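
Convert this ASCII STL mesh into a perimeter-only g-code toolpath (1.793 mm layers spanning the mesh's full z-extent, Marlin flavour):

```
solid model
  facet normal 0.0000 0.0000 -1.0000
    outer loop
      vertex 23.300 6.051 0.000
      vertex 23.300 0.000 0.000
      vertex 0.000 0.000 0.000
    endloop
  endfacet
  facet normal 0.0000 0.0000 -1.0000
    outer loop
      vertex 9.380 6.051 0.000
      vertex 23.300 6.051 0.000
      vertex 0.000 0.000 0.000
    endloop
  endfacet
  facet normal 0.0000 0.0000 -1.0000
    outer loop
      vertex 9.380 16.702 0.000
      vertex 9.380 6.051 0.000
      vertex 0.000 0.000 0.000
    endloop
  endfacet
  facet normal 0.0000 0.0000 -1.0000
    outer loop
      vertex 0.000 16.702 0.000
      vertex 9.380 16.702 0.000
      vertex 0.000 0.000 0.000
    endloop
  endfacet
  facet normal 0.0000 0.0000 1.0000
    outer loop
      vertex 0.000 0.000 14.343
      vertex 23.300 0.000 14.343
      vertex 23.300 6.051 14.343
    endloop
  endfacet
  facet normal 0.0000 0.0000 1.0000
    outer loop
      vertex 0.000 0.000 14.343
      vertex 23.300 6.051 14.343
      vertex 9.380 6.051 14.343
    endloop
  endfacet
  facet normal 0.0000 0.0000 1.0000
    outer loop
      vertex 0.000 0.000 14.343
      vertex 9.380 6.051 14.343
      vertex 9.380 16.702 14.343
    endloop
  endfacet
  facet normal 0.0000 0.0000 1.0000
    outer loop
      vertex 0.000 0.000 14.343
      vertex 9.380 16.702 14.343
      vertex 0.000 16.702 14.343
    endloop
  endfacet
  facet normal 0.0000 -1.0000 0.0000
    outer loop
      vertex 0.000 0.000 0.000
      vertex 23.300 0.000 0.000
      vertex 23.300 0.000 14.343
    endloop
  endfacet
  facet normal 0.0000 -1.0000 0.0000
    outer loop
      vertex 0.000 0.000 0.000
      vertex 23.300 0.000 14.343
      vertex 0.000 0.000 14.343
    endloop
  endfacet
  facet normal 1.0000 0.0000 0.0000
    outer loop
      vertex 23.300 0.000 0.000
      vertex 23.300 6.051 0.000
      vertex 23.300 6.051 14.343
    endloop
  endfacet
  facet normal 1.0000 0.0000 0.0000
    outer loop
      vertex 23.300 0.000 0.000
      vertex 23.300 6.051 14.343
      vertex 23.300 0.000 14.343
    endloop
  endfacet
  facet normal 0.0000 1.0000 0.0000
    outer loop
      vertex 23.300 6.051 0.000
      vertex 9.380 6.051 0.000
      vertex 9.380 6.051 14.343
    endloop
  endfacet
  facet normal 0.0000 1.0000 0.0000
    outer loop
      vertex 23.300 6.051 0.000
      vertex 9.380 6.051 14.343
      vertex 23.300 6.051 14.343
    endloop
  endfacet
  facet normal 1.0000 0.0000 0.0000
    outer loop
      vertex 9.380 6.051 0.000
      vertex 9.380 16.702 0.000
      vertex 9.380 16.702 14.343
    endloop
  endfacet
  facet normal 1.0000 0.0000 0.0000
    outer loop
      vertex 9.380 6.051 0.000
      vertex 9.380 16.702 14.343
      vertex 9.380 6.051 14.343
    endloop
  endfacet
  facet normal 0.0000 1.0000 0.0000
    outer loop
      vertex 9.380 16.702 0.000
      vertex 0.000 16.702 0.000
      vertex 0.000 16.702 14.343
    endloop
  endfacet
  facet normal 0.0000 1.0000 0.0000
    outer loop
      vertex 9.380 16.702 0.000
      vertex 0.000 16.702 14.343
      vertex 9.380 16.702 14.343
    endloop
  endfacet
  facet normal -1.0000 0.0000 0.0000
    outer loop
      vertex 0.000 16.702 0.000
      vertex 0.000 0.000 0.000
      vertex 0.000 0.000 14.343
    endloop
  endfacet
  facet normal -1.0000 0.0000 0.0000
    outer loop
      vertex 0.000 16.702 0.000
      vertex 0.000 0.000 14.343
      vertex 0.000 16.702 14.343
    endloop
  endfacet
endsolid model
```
; perimeter-only toolpath
G21 ; units = mm
G90 ; absolute positioning
G28 ; home
; layer 1
G0 Z1.793
G0 X0.000 Y0.000
G1 X23.300 Y0.000
G1 X23.300 Y6.051
G1 X9.380 Y6.051
G1 X9.380 Y16.702
G1 X0.000 Y16.702
G1 X0.000 Y0.000
; layer 2
G0 Z3.586
G0 X0.000 Y0.000
G1 X23.300 Y0.000
G1 X23.300 Y6.051
G1 X9.380 Y6.051
G1 X9.380 Y16.702
G1 X0.000 Y16.702
G1 X0.000 Y0.000
; layer 3
G0 Z5.379
G0 X0.000 Y0.000
G1 X23.300 Y0.000
G1 X23.300 Y6.051
G1 X9.380 Y6.051
G1 X9.380 Y16.702
G1 X0.000 Y16.702
G1 X0.000 Y0.000
; layer 4
G0 Z7.171
G0 X0.000 Y0.000
G1 X23.300 Y0.000
G1 X23.300 Y6.051
G1 X9.380 Y6.051
G1 X9.380 Y16.702
G1 X0.000 Y16.702
G1 X0.000 Y0.000
; layer 5
G0 Z8.964
G0 X0.000 Y0.000
G1 X23.300 Y0.000
G1 X23.300 Y6.051
G1 X9.380 Y6.051
G1 X9.380 Y16.702
G1 X0.000 Y16.702
G1 X0.000 Y0.000
; layer 6
G0 Z10.757
G0 X0.000 Y0.000
G1 X23.300 Y0.000
G1 X23.300 Y6.051
G1 X9.380 Y6.051
G1 X9.380 Y16.702
G1 X0.000 Y16.702
G1 X0.000 Y0.000
; layer 7
G0 Z12.550
G0 X0.000 Y0.000
G1 X23.300 Y0.000
G1 X23.300 Y6.051
G1 X9.380 Y6.051
G1 X9.380 Y16.702
G1 X0.000 Y16.702
G1 X0.000 Y0.000
; layer 8
G0 Z14.343
G0 X0.000 Y0.000
G1 X23.300 Y0.000
G1 X23.300 Y6.051
G1 X9.380 Y6.051
G1 X9.380 Y16.702
G1 X0.000 Y16.702
G1 X0.000 Y0.000
M2 ; end

The solid is an L-shaped prism: outer 23.3 × 16.7 mm, arm thicknesses ≈ 6.05 mm (horizontal) and 9.38 mm (vertical), extruded 14.3 mm in z. Slicing at Δz = 1.793 mm — 8 equal slices spanning the solid's height, so layer i sits at z = i·h/8 — gives 8 non-empty perimeters. Each is a 6-segment closed polygon; G0 lifts to the layer z and rapids to the start vertex, then G1 traces the edges.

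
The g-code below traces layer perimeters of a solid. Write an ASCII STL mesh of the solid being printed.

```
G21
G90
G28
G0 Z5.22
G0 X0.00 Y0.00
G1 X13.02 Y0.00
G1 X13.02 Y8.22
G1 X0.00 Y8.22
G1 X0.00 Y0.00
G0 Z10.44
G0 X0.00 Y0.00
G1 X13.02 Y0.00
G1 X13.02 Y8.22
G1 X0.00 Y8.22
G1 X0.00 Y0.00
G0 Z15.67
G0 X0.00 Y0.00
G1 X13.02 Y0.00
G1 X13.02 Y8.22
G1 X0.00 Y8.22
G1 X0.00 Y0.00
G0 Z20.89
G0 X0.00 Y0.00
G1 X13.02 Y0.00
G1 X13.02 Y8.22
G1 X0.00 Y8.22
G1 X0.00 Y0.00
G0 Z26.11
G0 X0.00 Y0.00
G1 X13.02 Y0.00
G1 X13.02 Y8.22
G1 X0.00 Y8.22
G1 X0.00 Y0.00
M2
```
solid part
  facet normal 0.0000 0.0000 -1.0000
    outer loop
      vertex 13.02 8.22 0.00
      vertex 13.02 0.00 0.00
      vertex 0.00 0.00 0.00
    endloop
  endfacet
  facet normal 0.0000 0.0000 -1.0000
    outer loop
      vertex 0.00 8.22 0.00
      vertex 13.02 8.22 0.00
      vertex 0.00 0.00 0.00
    endloop
  endfacet
  facet normal 0.0000 0.0000 1.0000
    outer loop
      vertex 0.00 0.00 26.11
      vertex 13.02 0.00 26.11
      vertex 13.02 8.22 26.11
    endloop
  endfacet
  facet normal 0.0000 0.0000 1.0000
    outer loop
      vertex 0.00 0.00 26.11
      vertex 13.02 8.22 26.11
      vertex 0.00 8.22 26.11
    endloop
  endfacet
  facet normal 0.0000 -1.0000 0.0000
    outer loop
      vertex 0.00 0.00 0.00
      vertex 13.02 0.00 0.00
      vertex 13.02 0.00 26.11
    endloop
  endfacet
  facet normal 0.0000 -1.0000 0.0000
    outer loop
      vertex 0.00 0.00 0.00
      vertex 13.02 0.00 26.11
      vertex 0.00 0.00 26.11
    endloop
  endfacet
  facet normal 0.0000 1.0000 0.0000
    outer loop
      vertex 13.02 8.22 26.11
      vertex 13.02 8.22 0.00
      vertex 0.00 8.22 0.00
    endloop
  endfacet
  facet normal 0.0000 1.0000 0.0000
    outer loop
      vertex 0.00 8.22 26.11
      vertex 13.02 8.22 26.11
      vertex 0.00 8.22 0.00
    endloop
  endfacet
  facet normal -1.0000 0.0000 0.0000
    outer loop
      vertex 0.00 8.22 26.11
      vertex 0.00 8.22 0.00
      vertex 0.00 0.00 0.00
    endloop
  endfacet
  facet normal -1.0000 0.0000 0.0000
    outer loop
      vertex 0.00 0.00 26.11
      vertex 0.00 8.22 26.11
      vertex 0.00 0.00 0.00
    endloop
  endfacet
  facet normal 1.0000 0.0000 0.0000
    outer loop
      vertex 13.02 0.00 0.00
      vertex 13.02 8.22 0.00
      vertex 13.02 8.22 26.11
    endloop
  endfacet
  facet normal 1.0000 0.0000 0.0000
    outer loop
      vertex 13.02 0.00 0.00
      vertex 13.02 8.22 26.11
      vertex 13.02 0.00 26.11
    endloop
  endfacet
endsolid part

The G0 Z moves step by Δz≈5.22 mm. Every layer's G1 loop is the same polygon, so the solid is a straight extrusion of it from z=0 to z≈26.1. Closing with flat bottom and top caps and triangulating gives 12 facets — a rectangular box, roughly 13 × 8.22 mm footprint and 26.1 mm tall.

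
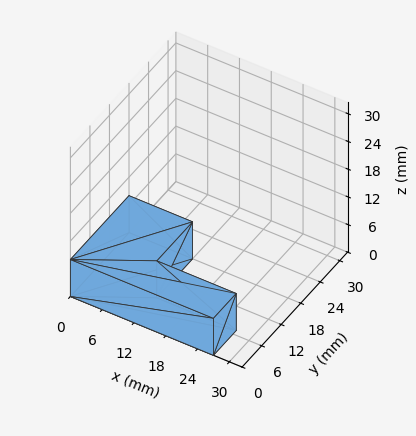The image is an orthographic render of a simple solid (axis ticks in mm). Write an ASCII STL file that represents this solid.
Reading the render: the shape is an L-shaped prism: outer 27 × 18 mm, arm thicknesses ≈ 7 mm (horizontal) and 12 mm (vertical), extruded 8 mm in z (dimensions read to the nearest mm from the axis ticks). For the STL, each face is triangulated and given an outward normal.

solid part
  facet normal 0.0000 0.0000 -1.0000
    outer loop
      vertex 27.000 7.000 0.000
      vertex 27.000 0.000 0.000
      vertex 0.000 0.000 0.000
    endloop
  endfacet
  facet normal 0.0000 0.0000 -1.0000
    outer loop
      vertex 12.000 7.000 0.000
      vertex 27.000 7.000 0.000
      vertex 0.000 0.000 0.000
    endloop
  endfacet
  facet normal 0.0000 0.0000 -1.0000
    outer loop
      vertex 12.000 18.000 0.000
      vertex 12.000 7.000 0.000
      vertex 0.000 0.000 0.000
    endloop
  endfacet
  facet normal 0.0000 0.0000 -1.0000
    outer loop
      vertex 0.000 18.000 0.000
      vertex 12.000 18.000 0.000
      vertex 0.000 0.000 0.000
    endloop
  endfacet
  facet normal 0.0000 0.0000 1.0000
    outer loop
      vertex 0.000 0.000 8.000
      vertex 27.000 0.000 8.000
      vertex 27.000 7.000 8.000
    endloop
  endfacet
  facet normal 0.0000 0.0000 1.0000
    outer loop
      vertex 0.000 0.000 8.000
      vertex 27.000 7.000 8.000
      vertex 12.000 7.000 8.000
    endloop
  endfacet
  facet normal 0.0000 0.0000 1.0000
    outer loop
      vertex 0.000 0.000 8.000
      vertex 12.000 7.000 8.000
      vertex 12.000 18.000 8.000
    endloop
  endfacet
  facet normal 0.0000 0.0000 1.0000
    outer loop
      vertex 0.000 0.000 8.000
      vertex 12.000 18.000 8.000
      vertex 0.000 18.000 8.000
    endloop
  endfacet
  facet normal 0.0000 -1.0000 0.0000
    outer loop
      vertex 0.000 0.000 0.000
      vertex 27.000 0.000 0.000
      vertex 27.000 0.000 8.000
    endloop
  endfacet
  facet normal 0.0000 -1.0000 0.0000
    outer loop
      vertex 0.000 0.000 0.000
      vertex 27.000 0.000 8.000
      vertex 0.000 0.000 8.000
    endloop
  endfacet
  facet normal 1.0000 0.0000 0.0000
    outer loop
      vertex 27.000 0.000 0.000
      vertex 27.000 7.000 0.000
      vertex 27.000 7.000 8.000
    endloop
  endfacet
  facet normal 1.0000 0.0000 0.0000
    outer loop
      vertex 27.000 0.000 0.000
      vertex 27.000 7.000 8.000
      vertex 27.000 0.000 8.000
    endloop
  endfacet
  facet normal 0.0000 1.0000 0.0000
    outer loop
      vertex 27.000 7.000 0.000
      vertex 12.000 7.000 0.000
      vertex 12.000 7.000 8.000
    endloop
  endfacet
  facet normal 0.0000 1.0000 0.0000
    outer loop
      vertex 27.000 7.000 0.000
      vertex 12.000 7.000 8.000
      vertex 27.000 7.000 8.000
    endloop
  endfacet
  facet normal 1.0000 0.0000 0.0000
    outer loop
      vertex 12.000 7.000 0.000
      vertex 12.000 18.000 0.000
      vertex 12.000 18.000 8.000
    endloop
  endfacet
  facet normal 1.0000 0.0000 0.0000
    outer loop
      vertex 12.000 7.000 0.000
      vertex 12.000 18.000 8.000
      vertex 12.000 7.000 8.000
    endloop
  endfacet
  facet normal 0.0000 1.0000 0.0000
    outer loop
      vertex 12.000 18.000 0.000
      vertex 0.000 18.000 0.000
      vertex 0.000 18.000 8.000
    endloop
  endfacet
  facet normal 0.0000 1.0000 0.0000
    outer loop
      vertex 12.000 18.000 0.000
      vertex 0.000 18.000 8.000
      vertex 12.000 18.000 8.000
    endloop
  endfacet
  facet normal -1.0000 0.0000 0.0000
    outer loop
      vertex 0.000 18.000 0.000
      vertex 0.000 0.000 0.000
      vertex 0.000 0.000 8.000
    endloop
  endfacet
  facet normal -1.0000 0.0000 0.0000
    outer loop
      vertex 0.000 18.000 0.000
      vertex 0.000 0.000 8.000
      vertex 0.000 18.000 8.000
    endloop
  endfacet
endsolid part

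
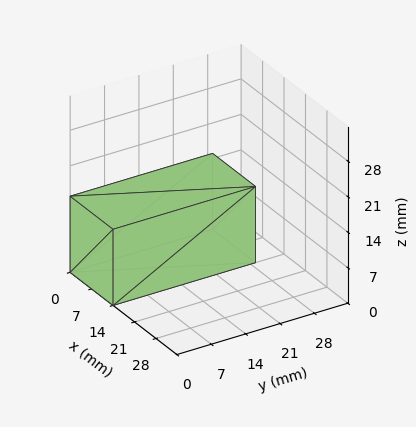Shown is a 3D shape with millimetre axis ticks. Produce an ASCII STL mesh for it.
Reading the render: the shape is a rectangular box, roughly 14 × 29 mm footprint and 15 mm tall (dimensions read to the nearest mm from the axis ticks). For the STL, each face is triangulated and given an outward normal.

solid part
  facet normal 0.0000 0.0000 -1.0000
    outer loop
      vertex 14.0 29.0 0.0
      vertex 14.0 0.0 0.0
      vertex 0.0 0.0 0.0
    endloop
  endfacet
  facet normal 0.0000 0.0000 -1.0000
    outer loop
      vertex 0.0 29.0 0.0
      vertex 14.0 29.0 0.0
      vertex 0.0 0.0 0.0
    endloop
  endfacet
  facet normal 0.0000 0.0000 1.0000
    outer loop
      vertex 0.0 0.0 15.0
      vertex 14.0 0.0 15.0
      vertex 14.0 29.0 15.0
    endloop
  endfacet
  facet normal 0.0000 0.0000 1.0000
    outer loop
      vertex 0.0 0.0 15.0
      vertex 14.0 29.0 15.0
      vertex 0.0 29.0 15.0
    endloop
  endfacet
  facet normal 0.0000 -1.0000 0.0000
    outer loop
      vertex 0.0 0.0 0.0
      vertex 14.0 0.0 0.0
      vertex 14.0 0.0 15.0
    endloop
  endfacet
  facet normal 0.0000 -1.0000 0.0000
    outer loop
      vertex 0.0 0.0 0.0
      vertex 14.0 0.0 15.0
      vertex 0.0 0.0 15.0
    endloop
  endfacet
  facet normal 0.0000 1.0000 0.0000
    outer loop
      vertex 14.0 29.0 15.0
      vertex 14.0 29.0 0.0
      vertex 0.0 29.0 0.0
    endloop
  endfacet
  facet normal 0.0000 1.0000 0.0000
    outer loop
      vertex 0.0 29.0 15.0
      vertex 14.0 29.0 15.0
      vertex 0.0 29.0 0.0
    endloop
  endfacet
  facet normal -1.0000 0.0000 0.0000
    outer loop
      vertex 0.0 29.0 15.0
      vertex 0.0 29.0 0.0
      vertex 0.0 0.0 0.0
    endloop
  endfacet
  facet normal -1.0000 0.0000 0.0000
    outer loop
      vertex 0.0 0.0 15.0
      vertex 0.0 29.0 15.0
      vertex 0.0 0.0 0.0
    endloop
  endfacet
  facet normal 1.0000 0.0000 0.0000
    outer loop
      vertex 14.0 0.0 0.0
      vertex 14.0 29.0 0.0
      vertex 14.0 29.0 15.0
    endloop
  endfacet
  facet normal 1.0000 0.0000 0.0000
    outer loop
      vertex 14.0 0.0 0.0
      vertex 14.0 29.0 15.0
      vertex 14.0 0.0 15.0
    endloop
  endfacet
endsolid part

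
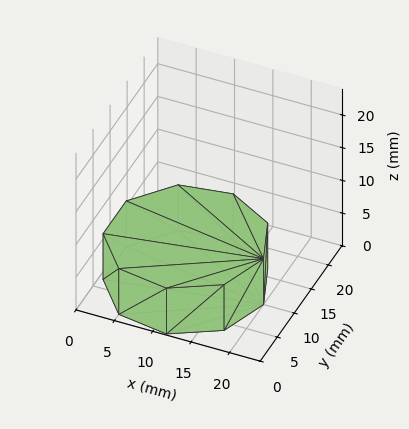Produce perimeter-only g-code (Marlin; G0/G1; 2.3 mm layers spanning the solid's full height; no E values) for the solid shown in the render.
Reading the render: the shape is a regular 9-sided prism (a cylinder approximated with 9 flat sides), circumscribed radius ≈ 10 mm, height ≈ 7 mm (dimensions read to the nearest mm from the axis ticks). For the g-code, the solid's height is divided into equal slices at the stated Δz and each level perimeter traced with G1 moves after a G0 lift.

; perimeter-only toolpath
G21 ; units = mm
G90 ; absolute positioning
G28 ; home
; layer 1
G0 Z2.3
G0 X20.0 Y10.0
G1 X17.7 Y16.4
G1 X11.7 Y19.8
G1 X5.0 Y18.7
G1 X0.6 Y13.4
G1 X0.6 Y6.6
G1 X5.0 Y1.3
G1 X11.7 Y0.2
G1 X17.7 Y3.6
G1 X20.0 Y10.0
; layer 2
G0 Z4.7
G0 X20.0 Y10.0
G1 X17.7 Y16.4
G1 X11.7 Y19.8
G1 X5.0 Y18.7
G1 X0.6 Y13.4
G1 X0.6 Y6.6
G1 X5.0 Y1.3
G1 X11.7 Y0.2
G1 X17.7 Y3.6
G1 X20.0 Y10.0
; layer 3
G0 Z7.0
G0 X20.0 Y10.0
G1 X17.7 Y16.4
G1 X11.7 Y19.8
G1 X5.0 Y18.7
G1 X0.6 Y13.4
G1 X0.6 Y6.6
G1 X5.0 Y1.3
G1 X11.7 Y0.2
G1 X17.7 Y3.6
G1 X20.0 Y10.0
M2 ; end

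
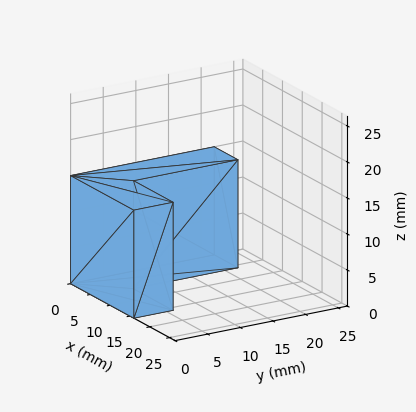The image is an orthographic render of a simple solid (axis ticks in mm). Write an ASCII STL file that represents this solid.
Reading the render: the shape is an L-shaped prism: outer 16 × 22 mm, arm thicknesses ≈ 6 mm (horizontal) and 6 mm (vertical), extruded 15 mm in z (dimensions read to the nearest mm from the axis ticks). For the STL, each face is triangulated and given an outward normal.

solid part
  facet normal 0.0000 0.0000 -1.0000
    outer loop
      vertex 16.00 6.00 0.00
      vertex 16.00 0.00 0.00
      vertex 0.00 0.00 0.00
    endloop
  endfacet
  facet normal 0.0000 0.0000 -1.0000
    outer loop
      vertex 6.00 6.00 0.00
      vertex 16.00 6.00 0.00
      vertex 0.00 0.00 0.00
    endloop
  endfacet
  facet normal 0.0000 0.0000 -1.0000
    outer loop
      vertex 6.00 22.00 0.00
      vertex 6.00 6.00 0.00
      vertex 0.00 0.00 0.00
    endloop
  endfacet
  facet normal 0.0000 0.0000 -1.0000
    outer loop
      vertex 0.00 22.00 0.00
      vertex 6.00 22.00 0.00
      vertex 0.00 0.00 0.00
    endloop
  endfacet
  facet normal 0.0000 0.0000 1.0000
    outer loop
      vertex 0.00 0.00 15.00
      vertex 16.00 0.00 15.00
      vertex 16.00 6.00 15.00
    endloop
  endfacet
  facet normal 0.0000 0.0000 1.0000
    outer loop
      vertex 0.00 0.00 15.00
      vertex 16.00 6.00 15.00
      vertex 6.00 6.00 15.00
    endloop
  endfacet
  facet normal 0.0000 0.0000 1.0000
    outer loop
      vertex 0.00 0.00 15.00
      vertex 6.00 6.00 15.00
      vertex 6.00 22.00 15.00
    endloop
  endfacet
  facet normal 0.0000 0.0000 1.0000
    outer loop
      vertex 0.00 0.00 15.00
      vertex 6.00 22.00 15.00
      vertex 0.00 22.00 15.00
    endloop
  endfacet
  facet normal 0.0000 -1.0000 0.0000
    outer loop
      vertex 0.00 0.00 0.00
      vertex 16.00 0.00 0.00
      vertex 16.00 0.00 15.00
    endloop
  endfacet
  facet normal 0.0000 -1.0000 0.0000
    outer loop
      vertex 0.00 0.00 0.00
      vertex 16.00 0.00 15.00
      vertex 0.00 0.00 15.00
    endloop
  endfacet
  facet normal 1.0000 0.0000 0.0000
    outer loop
      vertex 16.00 0.00 0.00
      vertex 16.00 6.00 0.00
      vertex 16.00 6.00 15.00
    endloop
  endfacet
  facet normal 1.0000 0.0000 0.0000
    outer loop
      vertex 16.00 0.00 0.00
      vertex 16.00 6.00 15.00
      vertex 16.00 0.00 15.00
    endloop
  endfacet
  facet normal 0.0000 1.0000 0.0000
    outer loop
      vertex 16.00 6.00 0.00
      vertex 6.00 6.00 0.00
      vertex 6.00 6.00 15.00
    endloop
  endfacet
  facet normal 0.0000 1.0000 0.0000
    outer loop
      vertex 16.00 6.00 0.00
      vertex 6.00 6.00 15.00
      vertex 16.00 6.00 15.00
    endloop
  endfacet
  facet normal 1.0000 0.0000 0.0000
    outer loop
      vertex 6.00 6.00 0.00
      vertex 6.00 22.00 0.00
      vertex 6.00 22.00 15.00
    endloop
  endfacet
  facet normal 1.0000 0.0000 0.0000
    outer loop
      vertex 6.00 6.00 0.00
      vertex 6.00 22.00 15.00
      vertex 6.00 6.00 15.00
    endloop
  endfacet
  facet normal 0.0000 1.0000 0.0000
    outer loop
      vertex 6.00 22.00 0.00
      vertex 0.00 22.00 0.00
      vertex 0.00 22.00 15.00
    endloop
  endfacet
  facet normal 0.0000 1.0000 0.0000
    outer loop
      vertex 6.00 22.00 0.00
      vertex 0.00 22.00 15.00
      vertex 6.00 22.00 15.00
    endloop
  endfacet
  facet normal -1.0000 0.0000 0.0000
    outer loop
      vertex 0.00 22.00 0.00
      vertex 0.00 0.00 0.00
      vertex 0.00 0.00 15.00
    endloop
  endfacet
  facet normal -1.0000 0.0000 0.0000
    outer loop
      vertex 0.00 22.00 0.00
      vertex 0.00 0.00 15.00
      vertex 0.00 22.00 15.00
    endloop
  endfacet
endsolid part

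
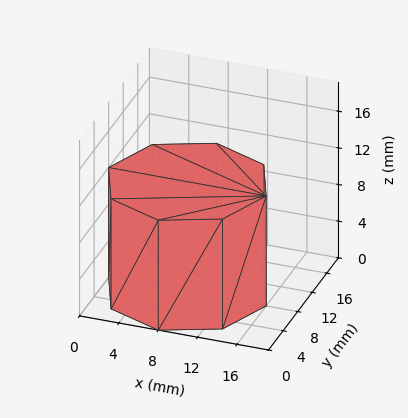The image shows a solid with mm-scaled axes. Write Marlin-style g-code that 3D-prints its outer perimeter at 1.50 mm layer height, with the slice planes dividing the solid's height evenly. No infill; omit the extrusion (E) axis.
Reading the render: the shape is a regular 8-sided prism (a cylinder approximated with 8 flat sides), circumscribed radius ≈ 8 mm, height ≈ 12 mm (dimensions read to the nearest mm from the axis ticks). For the g-code, the solid's height is divided into equal slices at the stated Δz and each level perimeter traced with G1 moves after a G0 lift.

; perimeter-only toolpath
G21 ; units = mm
G90 ; absolute positioning
G28 ; home
; layer 1
G0 Z1.50
G0 X16.00 Y8.00
G1 X13.66 Y13.66
G1 X8.00 Y16.00
G1 X2.34 Y13.66
G1 X0.00 Y8.00
G1 X2.34 Y2.34
G1 X8.00 Y0.00
G1 X13.66 Y2.34
G1 X16.00 Y8.00
; layer 2
G0 Z3.00
G0 X16.00 Y8.00
G1 X13.66 Y13.66
G1 X8.00 Y16.00
G1 X2.34 Y13.66
G1 X0.00 Y8.00
G1 X2.34 Y2.34
G1 X8.00 Y0.00
G1 X13.66 Y2.34
G1 X16.00 Y8.00
; layer 3
G0 Z4.50
G0 X16.00 Y8.00
G1 X13.66 Y13.66
G1 X8.00 Y16.00
G1 X2.34 Y13.66
G1 X0.00 Y8.00
G1 X2.34 Y2.34
G1 X8.00 Y0.00
G1 X13.66 Y2.34
G1 X16.00 Y8.00
; layer 4
G0 Z6.00
G0 X16.00 Y8.00
G1 X13.66 Y13.66
G1 X8.00 Y16.00
G1 X2.34 Y13.66
G1 X0.00 Y8.00
G1 X2.34 Y2.34
G1 X8.00 Y0.00
G1 X13.66 Y2.34
G1 X16.00 Y8.00
; layer 5
G0 Z7.50
G0 X16.00 Y8.00
G1 X13.66 Y13.66
G1 X8.00 Y16.00
G1 X2.34 Y13.66
G1 X0.00 Y8.00
G1 X2.34 Y2.34
G1 X8.00 Y0.00
G1 X13.66 Y2.34
G1 X16.00 Y8.00
; layer 6
G0 Z9.00
G0 X16.00 Y8.00
G1 X13.66 Y13.66
G1 X8.00 Y16.00
G1 X2.34 Y13.66
G1 X0.00 Y8.00
G1 X2.34 Y2.34
G1 X8.00 Y0.00
G1 X13.66 Y2.34
G1 X16.00 Y8.00
; layer 7
G0 Z10.50
G0 X16.00 Y8.00
G1 X13.66 Y13.66
G1 X8.00 Y16.00
G1 X2.34 Y13.66
G1 X0.00 Y8.00
G1 X2.34 Y2.34
G1 X8.00 Y0.00
G1 X13.66 Y2.34
G1 X16.00 Y8.00
; layer 8
G0 Z12.00
G0 X16.00 Y8.00
G1 X13.66 Y13.66
G1 X8.00 Y16.00
G1 X2.34 Y13.66
G1 X0.00 Y8.00
G1 X2.34 Y2.34
G1 X8.00 Y0.00
G1 X13.66 Y2.34
G1 X16.00 Y8.00
M2 ; end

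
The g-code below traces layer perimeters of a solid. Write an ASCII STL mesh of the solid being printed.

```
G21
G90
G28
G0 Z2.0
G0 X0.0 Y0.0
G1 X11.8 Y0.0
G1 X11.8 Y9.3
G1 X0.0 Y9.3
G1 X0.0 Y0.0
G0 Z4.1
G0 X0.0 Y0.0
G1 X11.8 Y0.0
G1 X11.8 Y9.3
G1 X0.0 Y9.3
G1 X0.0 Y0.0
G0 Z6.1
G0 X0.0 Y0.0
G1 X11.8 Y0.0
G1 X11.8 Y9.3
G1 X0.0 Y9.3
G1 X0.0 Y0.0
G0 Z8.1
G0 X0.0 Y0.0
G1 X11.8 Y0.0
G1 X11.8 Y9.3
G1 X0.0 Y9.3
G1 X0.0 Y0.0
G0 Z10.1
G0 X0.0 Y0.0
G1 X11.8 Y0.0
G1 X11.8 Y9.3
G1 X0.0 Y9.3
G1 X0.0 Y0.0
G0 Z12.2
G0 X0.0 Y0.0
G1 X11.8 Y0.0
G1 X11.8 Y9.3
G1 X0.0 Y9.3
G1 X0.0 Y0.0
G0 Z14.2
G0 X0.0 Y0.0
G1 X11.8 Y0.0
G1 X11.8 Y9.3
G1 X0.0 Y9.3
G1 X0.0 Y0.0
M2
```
solid part
  facet normal 0.0000 0.0000 -1.0000
    outer loop
      vertex 11.8 9.3 0.0
      vertex 11.8 0.0 0.0
      vertex 0.0 0.0 0.0
    endloop
  endfacet
  facet normal 0.0000 0.0000 -1.0000
    outer loop
      vertex 0.0 9.3 0.0
      vertex 11.8 9.3 0.0
      vertex 0.0 0.0 0.0
    endloop
  endfacet
  facet normal 0.0000 0.0000 1.0000
    outer loop
      vertex 0.0 0.0 14.2
      vertex 11.8 0.0 14.2
      vertex 11.8 9.3 14.2
    endloop
  endfacet
  facet normal 0.0000 0.0000 1.0000
    outer loop
      vertex 0.0 0.0 14.2
      vertex 11.8 9.3 14.2
      vertex 0.0 9.3 14.2
    endloop
  endfacet
  facet normal 0.0000 -1.0000 0.0000
    outer loop
      vertex 0.0 0.0 0.0
      vertex 11.8 0.0 0.0
      vertex 11.8 0.0 14.2
    endloop
  endfacet
  facet normal 0.0000 -1.0000 0.0000
    outer loop
      vertex 0.0 0.0 0.0
      vertex 11.8 0.0 14.2
      vertex 0.0 0.0 14.2
    endloop
  endfacet
  facet normal 0.0000 1.0000 0.0000
    outer loop
      vertex 11.8 9.3 14.2
      vertex 11.8 9.3 0.0
      vertex 0.0 9.3 0.0
    endloop
  endfacet
  facet normal 0.0000 1.0000 0.0000
    outer loop
      vertex 0.0 9.3 14.2
      vertex 11.8 9.3 14.2
      vertex 0.0 9.3 0.0
    endloop
  endfacet
  facet normal -1.0000 0.0000 0.0000
    outer loop
      vertex 0.0 9.3 14.2
      vertex 0.0 9.3 0.0
      vertex 0.0 0.0 0.0
    endloop
  endfacet
  facet normal -1.0000 0.0000 0.0000
    outer loop
      vertex 0.0 0.0 14.2
      vertex 0.0 9.3 14.2
      vertex 0.0 0.0 0.0
    endloop
  endfacet
  facet normal 1.0000 0.0000 0.0000
    outer loop
      vertex 11.8 0.0 0.0
      vertex 11.8 9.3 0.0
      vertex 11.8 9.3 14.2
    endloop
  endfacet
  facet normal 1.0000 0.0000 0.0000
    outer loop
      vertex 11.8 0.0 0.0
      vertex 11.8 9.3 14.2
      vertex 11.8 0.0 14.2
    endloop
  endfacet
endsolid part

The G0 Z moves step by Δz≈2.0 mm. Every layer's G1 loop is the same polygon, so the solid is a straight extrusion of it from z=0 to z≈14.2. Closing with flat bottom and top caps and triangulating gives 12 facets — a rectangular box, roughly 11.8 × 9.3 mm footprint and 14.2 mm tall.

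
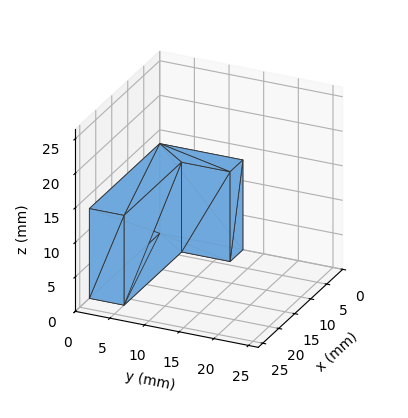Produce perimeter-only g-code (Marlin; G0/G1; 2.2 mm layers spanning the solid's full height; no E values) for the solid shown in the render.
Reading the render: the shape is an L-shaped prism: outer 22 × 12 mm, arm thicknesses ≈ 5 mm (horizontal) and 4 mm (vertical), extruded 13 mm in z (dimensions read to the nearest mm from the axis ticks). For the g-code, the solid's height is divided into equal slices at the stated Δz and each level perimeter traced with G1 moves after a G0 lift.

; perimeter-only toolpath
G21 ; units = mm
G90 ; absolute positioning
G28 ; home
; layer 1
G0 Z2.2
G0 X0.0 Y0.0
G1 X22.0 Y0.0
G1 X22.0 Y5.0
G1 X4.0 Y5.0
G1 X4.0 Y12.0
G1 X0.0 Y12.0
G1 X0.0 Y0.0
; layer 2
G0 Z4.3
G0 X0.0 Y0.0
G1 X22.0 Y0.0
G1 X22.0 Y5.0
G1 X4.0 Y5.0
G1 X4.0 Y12.0
G1 X0.0 Y12.0
G1 X0.0 Y0.0
; layer 3
G0 Z6.5
G0 X0.0 Y0.0
G1 X22.0 Y0.0
G1 X22.0 Y5.0
G1 X4.0 Y5.0
G1 X4.0 Y12.0
G1 X0.0 Y12.0
G1 X0.0 Y0.0
; layer 4
G0 Z8.7
G0 X0.0 Y0.0
G1 X22.0 Y0.0
G1 X22.0 Y5.0
G1 X4.0 Y5.0
G1 X4.0 Y12.0
G1 X0.0 Y12.0
G1 X0.0 Y0.0
; layer 5
G0 Z10.8
G0 X0.0 Y0.0
G1 X22.0 Y0.0
G1 X22.0 Y5.0
G1 X4.0 Y5.0
G1 X4.0 Y12.0
G1 X0.0 Y12.0
G1 X0.0 Y0.0
; layer 6
G0 Z13.0
G0 X0.0 Y0.0
G1 X22.0 Y0.0
G1 X22.0 Y5.0
G1 X4.0 Y5.0
G1 X4.0 Y12.0
G1 X0.0 Y12.0
G1 X0.0 Y0.0
M2 ; end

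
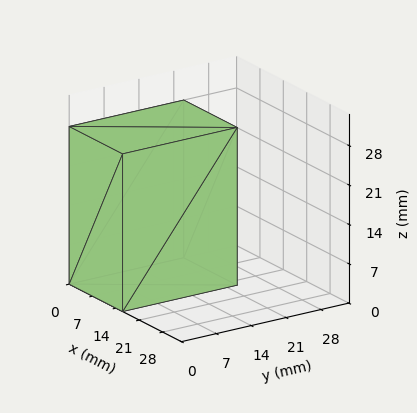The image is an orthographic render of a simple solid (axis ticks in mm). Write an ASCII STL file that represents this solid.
Reading the render: the shape is a rectangular box, roughly 16 × 23 mm footprint and 28 mm tall (dimensions read to the nearest mm from the axis ticks). For the STL, each face is triangulated and given an outward normal.

solid part
  facet normal 0.0000 0.0000 -1.0000
    outer loop
      vertex 16.0 23.0 0.0
      vertex 16.0 0.0 0.0
      vertex 0.0 0.0 0.0
    endloop
  endfacet
  facet normal 0.0000 0.0000 -1.0000
    outer loop
      vertex 0.0 23.0 0.0
      vertex 16.0 23.0 0.0
      vertex 0.0 0.0 0.0
    endloop
  endfacet
  facet normal 0.0000 0.0000 1.0000
    outer loop
      vertex 0.0 0.0 28.0
      vertex 16.0 0.0 28.0
      vertex 16.0 23.0 28.0
    endloop
  endfacet
  facet normal 0.0000 0.0000 1.0000
    outer loop
      vertex 0.0 0.0 28.0
      vertex 16.0 23.0 28.0
      vertex 0.0 23.0 28.0
    endloop
  endfacet
  facet normal 0.0000 -1.0000 0.0000
    outer loop
      vertex 0.0 0.0 0.0
      vertex 16.0 0.0 0.0
      vertex 16.0 0.0 28.0
    endloop
  endfacet
  facet normal 0.0000 -1.0000 0.0000
    outer loop
      vertex 0.0 0.0 0.0
      vertex 16.0 0.0 28.0
      vertex 0.0 0.0 28.0
    endloop
  endfacet
  facet normal 0.0000 1.0000 0.0000
    outer loop
      vertex 16.0 23.0 28.0
      vertex 16.0 23.0 0.0
      vertex 0.0 23.0 0.0
    endloop
  endfacet
  facet normal 0.0000 1.0000 0.0000
    outer loop
      vertex 0.0 23.0 28.0
      vertex 16.0 23.0 28.0
      vertex 0.0 23.0 0.0
    endloop
  endfacet
  facet normal -1.0000 0.0000 0.0000
    outer loop
      vertex 0.0 23.0 28.0
      vertex 0.0 23.0 0.0
      vertex 0.0 0.0 0.0
    endloop
  endfacet
  facet normal -1.0000 0.0000 0.0000
    outer loop
      vertex 0.0 0.0 28.0
      vertex 0.0 23.0 28.0
      vertex 0.0 0.0 0.0
    endloop
  endfacet
  facet normal 1.0000 0.0000 0.0000
    outer loop
      vertex 16.0 0.0 0.0
      vertex 16.0 23.0 0.0
      vertex 16.0 23.0 28.0
    endloop
  endfacet
  facet normal 1.0000 0.0000 0.0000
    outer loop
      vertex 16.0 0.0 0.0
      vertex 16.0 23.0 28.0
      vertex 16.0 0.0 28.0
    endloop
  endfacet
endsolid part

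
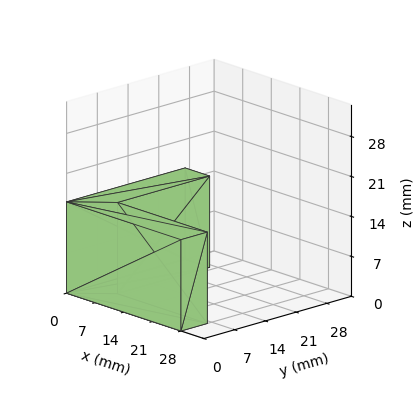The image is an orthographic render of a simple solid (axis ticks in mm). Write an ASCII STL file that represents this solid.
Reading the render: the shape is an L-shaped prism: outer 28 × 27 mm, arm thicknesses ≈ 6 mm (horizontal) and 6 mm (vertical), extruded 16 mm in z (dimensions read to the nearest mm from the axis ticks). For the STL, each face is triangulated and given an outward normal.

solid part
  facet normal 0.0000 0.0000 -1.0000
    outer loop
      vertex 28.0 6.0 0.0
      vertex 28.0 0.0 0.0
      vertex 0.0 0.0 0.0
    endloop
  endfacet
  facet normal 0.0000 0.0000 -1.0000
    outer loop
      vertex 6.0 6.0 0.0
      vertex 28.0 6.0 0.0
      vertex 0.0 0.0 0.0
    endloop
  endfacet
  facet normal 0.0000 0.0000 -1.0000
    outer loop
      vertex 6.0 27.0 0.0
      vertex 6.0 6.0 0.0
      vertex 0.0 0.0 0.0
    endloop
  endfacet
  facet normal 0.0000 0.0000 -1.0000
    outer loop
      vertex 0.0 27.0 0.0
      vertex 6.0 27.0 0.0
      vertex 0.0 0.0 0.0
    endloop
  endfacet
  facet normal 0.0000 0.0000 1.0000
    outer loop
      vertex 0.0 0.0 16.0
      vertex 28.0 0.0 16.0
      vertex 28.0 6.0 16.0
    endloop
  endfacet
  facet normal 0.0000 0.0000 1.0000
    outer loop
      vertex 0.0 0.0 16.0
      vertex 28.0 6.0 16.0
      vertex 6.0 6.0 16.0
    endloop
  endfacet
  facet normal 0.0000 0.0000 1.0000
    outer loop
      vertex 0.0 0.0 16.0
      vertex 6.0 6.0 16.0
      vertex 6.0 27.0 16.0
    endloop
  endfacet
  facet normal 0.0000 0.0000 1.0000
    outer loop
      vertex 0.0 0.0 16.0
      vertex 6.0 27.0 16.0
      vertex 0.0 27.0 16.0
    endloop
  endfacet
  facet normal 0.0000 -1.0000 0.0000
    outer loop
      vertex 0.0 0.0 0.0
      vertex 28.0 0.0 0.0
      vertex 28.0 0.0 16.0
    endloop
  endfacet
  facet normal 0.0000 -1.0000 0.0000
    outer loop
      vertex 0.0 0.0 0.0
      vertex 28.0 0.0 16.0
      vertex 0.0 0.0 16.0
    endloop
  endfacet
  facet normal 1.0000 0.0000 0.0000
    outer loop
      vertex 28.0 0.0 0.0
      vertex 28.0 6.0 0.0
      vertex 28.0 6.0 16.0
    endloop
  endfacet
  facet normal 1.0000 0.0000 0.0000
    outer loop
      vertex 28.0 0.0 0.0
      vertex 28.0 6.0 16.0
      vertex 28.0 0.0 16.0
    endloop
  endfacet
  facet normal 0.0000 1.0000 0.0000
    outer loop
      vertex 28.0 6.0 0.0
      vertex 6.0 6.0 0.0
      vertex 6.0 6.0 16.0
    endloop
  endfacet
  facet normal 0.0000 1.0000 0.0000
    outer loop
      vertex 28.0 6.0 0.0
      vertex 6.0 6.0 16.0
      vertex 28.0 6.0 16.0
    endloop
  endfacet
  facet normal 1.0000 0.0000 0.0000
    outer loop
      vertex 6.0 6.0 0.0
      vertex 6.0 27.0 0.0
      vertex 6.0 27.0 16.0
    endloop
  endfacet
  facet normal 1.0000 0.0000 0.0000
    outer loop
      vertex 6.0 6.0 0.0
      vertex 6.0 27.0 16.0
      vertex 6.0 6.0 16.0
    endloop
  endfacet
  facet normal 0.0000 1.0000 0.0000
    outer loop
      vertex 6.0 27.0 0.0
      vertex 0.0 27.0 0.0
      vertex 0.0 27.0 16.0
    endloop
  endfacet
  facet normal 0.0000 1.0000 0.0000
    outer loop
      vertex 6.0 27.0 0.0
      vertex 0.0 27.0 16.0
      vertex 6.0 27.0 16.0
    endloop
  endfacet
  facet normal -1.0000 0.0000 0.0000
    outer loop
      vertex 0.0 27.0 0.0
      vertex 0.0 0.0 0.0
      vertex 0.0 0.0 16.0
    endloop
  endfacet
  facet normal -1.0000 0.0000 0.0000
    outer loop
      vertex 0.0 27.0 0.0
      vertex 0.0 0.0 16.0
      vertex 0.0 27.0 16.0
    endloop
  endfacet
endsolid part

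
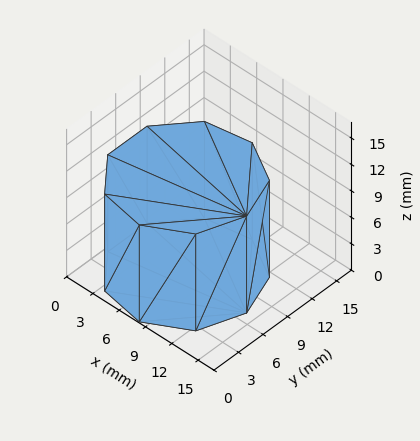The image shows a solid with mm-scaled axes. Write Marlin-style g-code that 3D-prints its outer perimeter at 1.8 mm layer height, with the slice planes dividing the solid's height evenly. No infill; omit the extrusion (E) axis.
Reading the render: the shape is a regular 9-sided prism (a cylinder approximated with 9 flat sides), circumscribed radius ≈ 7 mm, height ≈ 11 mm (dimensions read to the nearest mm from the axis ticks). For the g-code, the solid's height is divided into equal slices at the stated Δz and each level perimeter traced with G1 moves after a G0 lift.

; perimeter-only toolpath
G21 ; units = mm
G90 ; absolute positioning
G28 ; home
; layer 1
G0 Z1.8
G0 X14.0 Y7.0
G1 X12.4 Y11.5
G1 X8.2 Y13.9
G1 X3.5 Y13.1
G1 X0.4 Y9.4
G1 X0.4 Y4.6
G1 X3.5 Y0.9
G1 X8.2 Y0.1
G1 X12.4 Y2.5
G1 X14.0 Y7.0
; layer 2
G0 Z3.7
G0 X14.0 Y7.0
G1 X12.4 Y11.5
G1 X8.2 Y13.9
G1 X3.5 Y13.1
G1 X0.4 Y9.4
G1 X0.4 Y4.6
G1 X3.5 Y0.9
G1 X8.2 Y0.1
G1 X12.4 Y2.5
G1 X14.0 Y7.0
; layer 3
G0 Z5.5
G0 X14.0 Y7.0
G1 X12.4 Y11.5
G1 X8.2 Y13.9
G1 X3.5 Y13.1
G1 X0.4 Y9.4
G1 X0.4 Y4.6
G1 X3.5 Y0.9
G1 X8.2 Y0.1
G1 X12.4 Y2.5
G1 X14.0 Y7.0
; layer 4
G0 Z7.3
G0 X14.0 Y7.0
G1 X12.4 Y11.5
G1 X8.2 Y13.9
G1 X3.5 Y13.1
G1 X0.4 Y9.4
G1 X0.4 Y4.6
G1 X3.5 Y0.9
G1 X8.2 Y0.1
G1 X12.4 Y2.5
G1 X14.0 Y7.0
; layer 5
G0 Z9.2
G0 X14.0 Y7.0
G1 X12.4 Y11.5
G1 X8.2 Y13.9
G1 X3.5 Y13.1
G1 X0.4 Y9.4
G1 X0.4 Y4.6
G1 X3.5 Y0.9
G1 X8.2 Y0.1
G1 X12.4 Y2.5
G1 X14.0 Y7.0
; layer 6
G0 Z11.0
G0 X14.0 Y7.0
G1 X12.4 Y11.5
G1 X8.2 Y13.9
G1 X3.5 Y13.1
G1 X0.4 Y9.4
G1 X0.4 Y4.6
G1 X3.5 Y0.9
G1 X8.2 Y0.1
G1 X12.4 Y2.5
G1 X14.0 Y7.0
M2 ; end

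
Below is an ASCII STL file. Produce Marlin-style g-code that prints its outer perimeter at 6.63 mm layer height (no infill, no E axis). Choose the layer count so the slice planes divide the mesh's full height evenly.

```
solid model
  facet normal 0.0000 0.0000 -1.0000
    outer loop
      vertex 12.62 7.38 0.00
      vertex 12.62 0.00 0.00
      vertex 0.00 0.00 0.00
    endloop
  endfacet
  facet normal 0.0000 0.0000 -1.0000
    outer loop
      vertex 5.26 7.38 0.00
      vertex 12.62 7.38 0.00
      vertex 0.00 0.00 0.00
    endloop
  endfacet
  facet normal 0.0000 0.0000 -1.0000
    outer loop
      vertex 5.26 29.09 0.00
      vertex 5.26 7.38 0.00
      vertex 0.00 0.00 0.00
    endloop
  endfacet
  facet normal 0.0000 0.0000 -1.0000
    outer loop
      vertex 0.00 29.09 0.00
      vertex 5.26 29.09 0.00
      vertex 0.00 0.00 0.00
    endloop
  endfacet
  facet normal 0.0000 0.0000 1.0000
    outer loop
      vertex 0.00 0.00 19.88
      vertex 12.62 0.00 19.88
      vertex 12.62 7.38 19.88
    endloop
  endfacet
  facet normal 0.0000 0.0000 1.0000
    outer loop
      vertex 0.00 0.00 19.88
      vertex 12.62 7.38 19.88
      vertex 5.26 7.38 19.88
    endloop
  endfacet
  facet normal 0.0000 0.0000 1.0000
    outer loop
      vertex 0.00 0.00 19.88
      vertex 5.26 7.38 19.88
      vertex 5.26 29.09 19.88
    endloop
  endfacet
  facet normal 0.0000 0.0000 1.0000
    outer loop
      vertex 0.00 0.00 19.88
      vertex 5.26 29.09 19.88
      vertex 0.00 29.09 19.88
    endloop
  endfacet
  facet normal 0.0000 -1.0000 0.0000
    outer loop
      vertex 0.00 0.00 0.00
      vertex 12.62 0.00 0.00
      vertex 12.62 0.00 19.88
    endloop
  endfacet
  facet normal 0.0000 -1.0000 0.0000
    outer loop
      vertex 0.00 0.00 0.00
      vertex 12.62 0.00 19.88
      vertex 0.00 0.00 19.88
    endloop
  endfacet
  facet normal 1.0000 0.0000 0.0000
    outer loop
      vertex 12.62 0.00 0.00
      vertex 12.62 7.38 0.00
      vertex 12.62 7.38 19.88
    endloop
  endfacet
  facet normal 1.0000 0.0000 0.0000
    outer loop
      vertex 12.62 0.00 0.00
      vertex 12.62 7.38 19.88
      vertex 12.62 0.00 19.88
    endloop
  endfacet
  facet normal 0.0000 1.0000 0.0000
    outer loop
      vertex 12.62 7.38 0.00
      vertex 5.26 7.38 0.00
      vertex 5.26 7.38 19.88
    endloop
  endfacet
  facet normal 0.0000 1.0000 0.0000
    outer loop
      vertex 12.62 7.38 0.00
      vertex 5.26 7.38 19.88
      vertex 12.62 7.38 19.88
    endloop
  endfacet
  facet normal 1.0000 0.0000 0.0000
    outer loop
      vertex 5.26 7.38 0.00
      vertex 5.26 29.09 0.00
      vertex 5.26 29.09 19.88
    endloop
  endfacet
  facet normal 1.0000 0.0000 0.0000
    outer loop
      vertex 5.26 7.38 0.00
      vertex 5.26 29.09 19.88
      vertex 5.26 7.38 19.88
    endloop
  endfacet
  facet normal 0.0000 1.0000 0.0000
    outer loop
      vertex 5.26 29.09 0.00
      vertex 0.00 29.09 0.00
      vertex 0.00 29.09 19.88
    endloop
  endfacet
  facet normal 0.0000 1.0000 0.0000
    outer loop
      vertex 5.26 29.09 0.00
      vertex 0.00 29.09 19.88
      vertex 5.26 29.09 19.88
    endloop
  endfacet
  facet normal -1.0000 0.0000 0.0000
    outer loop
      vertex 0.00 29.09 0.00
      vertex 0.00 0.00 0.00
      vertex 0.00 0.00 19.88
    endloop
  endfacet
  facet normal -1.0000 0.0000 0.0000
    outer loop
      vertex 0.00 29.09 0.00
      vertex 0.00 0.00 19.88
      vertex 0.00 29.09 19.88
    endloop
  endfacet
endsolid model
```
; perimeter-only toolpath
G21 ; units = mm
G90 ; absolute positioning
G28 ; home
; layer 1
G0 Z6.63
G0 X0.00 Y0.00
G1 X12.62 Y0.00
G1 X12.62 Y7.38
G1 X5.26 Y7.38
G1 X5.26 Y29.09
G1 X0.00 Y29.09
G1 X0.00 Y0.00
; layer 2
G0 Z13.25
G0 X0.00 Y0.00
G1 X12.62 Y0.00
G1 X12.62 Y7.38
G1 X5.26 Y7.38
G1 X5.26 Y29.09
G1 X0.00 Y29.09
G1 X0.00 Y0.00
; layer 3
G0 Z19.88
G0 X0.00 Y0.00
G1 X12.62 Y0.00
G1 X12.62 Y7.38
G1 X5.26 Y7.38
G1 X5.26 Y29.09
G1 X0.00 Y29.09
G1 X0.00 Y0.00
M2 ; end

The solid is an L-shaped prism: outer 12.6 × 29.1 mm, arm thicknesses ≈ 7.38 mm (horizontal) and 5.26 mm (vertical), extruded 19.9 mm in z. Slicing at Δz = 6.63 mm — 3 equal slices spanning the solid's height, so layer i sits at z = i·h/3 — gives 3 non-empty perimeters. Each is a 6-segment closed polygon; G0 lifts to the layer z and rapids to the start vertex, then G1 traces the edges.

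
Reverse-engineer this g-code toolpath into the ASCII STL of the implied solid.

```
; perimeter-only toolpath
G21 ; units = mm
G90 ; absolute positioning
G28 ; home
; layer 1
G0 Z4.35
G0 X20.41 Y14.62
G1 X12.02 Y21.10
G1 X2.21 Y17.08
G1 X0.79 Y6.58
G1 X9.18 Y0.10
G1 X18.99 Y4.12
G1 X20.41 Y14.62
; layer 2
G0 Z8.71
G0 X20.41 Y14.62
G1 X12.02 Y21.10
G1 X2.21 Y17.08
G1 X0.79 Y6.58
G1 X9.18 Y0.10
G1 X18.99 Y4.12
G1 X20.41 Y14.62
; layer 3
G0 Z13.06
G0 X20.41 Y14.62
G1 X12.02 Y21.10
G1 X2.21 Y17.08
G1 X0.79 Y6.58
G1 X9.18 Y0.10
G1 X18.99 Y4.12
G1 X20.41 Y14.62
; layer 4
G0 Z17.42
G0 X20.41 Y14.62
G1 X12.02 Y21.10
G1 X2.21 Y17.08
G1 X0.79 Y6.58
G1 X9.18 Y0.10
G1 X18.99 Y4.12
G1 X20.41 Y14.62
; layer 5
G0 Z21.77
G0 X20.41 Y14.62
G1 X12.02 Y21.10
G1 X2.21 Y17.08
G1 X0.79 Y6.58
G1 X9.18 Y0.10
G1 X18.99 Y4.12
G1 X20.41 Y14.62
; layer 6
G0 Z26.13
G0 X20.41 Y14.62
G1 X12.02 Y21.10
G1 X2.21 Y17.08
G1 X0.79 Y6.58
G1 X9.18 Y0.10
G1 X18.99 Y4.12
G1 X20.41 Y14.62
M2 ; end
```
solid part
  facet normal 0.0000 0.0000 -1.0000
    outer loop
      vertex 2.21 17.08 0.00
      vertex 12.02 21.10 0.00
      vertex 20.41 14.62 0.00
    endloop
  endfacet
  facet normal 0.0000 0.0000 -1.0000
    outer loop
      vertex 0.79 6.58 0.00
      vertex 2.21 17.08 0.00
      vertex 20.41 14.62 0.00
    endloop
  endfacet
  facet normal 0.0000 0.0000 -1.0000
    outer loop
      vertex 9.18 0.10 0.00
      vertex 0.79 6.58 0.00
      vertex 20.41 14.62 0.00
    endloop
  endfacet
  facet normal 0.0000 0.0000 -1.0000
    outer loop
      vertex 18.99 4.12 0.00
      vertex 9.18 0.10 0.00
      vertex 20.41 14.62 0.00
    endloop
  endfacet
  facet normal 0.0000 0.0000 1.0000
    outer loop
      vertex 20.41 14.62 26.13
      vertex 12.02 21.10 26.13
      vertex 2.21 17.08 26.13
    endloop
  endfacet
  facet normal 0.0000 0.0000 1.0000
    outer loop
      vertex 20.41 14.62 26.13
      vertex 2.21 17.08 26.13
      vertex 0.79 6.58 26.13
    endloop
  endfacet
  facet normal 0.0000 0.0000 1.0000
    outer loop
      vertex 20.41 14.62 26.13
      vertex 0.79 6.58 26.13
      vertex 9.18 0.10 26.13
    endloop
  endfacet
  facet normal 0.0000 0.0000 1.0000
    outer loop
      vertex 20.41 14.62 26.13
      vertex 9.18 0.10 26.13
      vertex 18.99 4.12 26.13
    endloop
  endfacet
  facet normal 0.6113 0.7914 0.0000
    outer loop
      vertex 20.41 14.62 0.00
      vertex 12.02 21.10 0.00
      vertex 12.02 21.10 26.13
    endloop
  endfacet
  facet normal 0.6113 0.7914 0.0000
    outer loop
      vertex 20.41 14.62 0.00
      vertex 12.02 21.10 26.13
      vertex 20.41 14.62 26.13
    endloop
  endfacet
  facet normal -0.3792 0.9253 0.0000
    outer loop
      vertex 12.02 21.10 0.00
      vertex 2.21 17.08 0.00
      vertex 2.21 17.08 26.13
    endloop
  endfacet
  facet normal -0.3792 0.9253 0.0000
    outer loop
      vertex 12.02 21.10 0.00
      vertex 2.21 17.08 26.13
      vertex 12.02 21.10 26.13
    endloop
  endfacet
  facet normal -0.9910 0.1340 0.0000
    outer loop
      vertex 2.21 17.08 0.00
      vertex 0.79 6.58 0.00
      vertex 0.79 6.58 26.13
    endloop
  endfacet
  facet normal -0.9910 0.1340 0.0000
    outer loop
      vertex 2.21 17.08 0.00
      vertex 0.79 6.58 26.13
      vertex 2.21 17.08 26.13
    endloop
  endfacet
  facet normal -0.6113 -0.7914 0.0000
    outer loop
      vertex 0.79 6.58 0.00
      vertex 9.18 0.10 0.00
      vertex 9.18 0.10 26.13
    endloop
  endfacet
  facet normal -0.6113 -0.7914 0.0000
    outer loop
      vertex 0.79 6.58 0.00
      vertex 9.18 0.10 26.13
      vertex 0.79 6.58 26.13
    endloop
  endfacet
  facet normal 0.3792 -0.9253 0.0000
    outer loop
      vertex 9.18 0.10 0.00
      vertex 18.99 4.12 0.00
      vertex 18.99 4.12 26.13
    endloop
  endfacet
  facet normal 0.3792 -0.9253 0.0000
    outer loop
      vertex 9.18 0.10 0.00
      vertex 18.99 4.12 26.13
      vertex 9.18 0.10 26.13
    endloop
  endfacet
  facet normal 0.9910 -0.1340 0.0000
    outer loop
      vertex 18.99 4.12 0.00
      vertex 20.41 14.62 0.00
      vertex 20.41 14.62 26.13
    endloop
  endfacet
  facet normal 0.9910 -0.1340 0.0000
    outer loop
      vertex 18.99 4.12 0.00
      vertex 20.41 14.62 26.13
      vertex 18.99 4.12 26.13
    endloop
  endfacet
endsolid part

The G0 Z moves step by Δz≈4.35 mm. Every layer's G1 loop is the same polygon, so the solid is a straight extrusion of it from z=0 to z≈26.1. Closing with flat bottom and top caps and triangulating gives 20 facets — a regular 6-sided prism (a cylinder approximated with 6 flat sides), circumscribed radius ≈ 10.6 mm, height ≈ 26.1 mm.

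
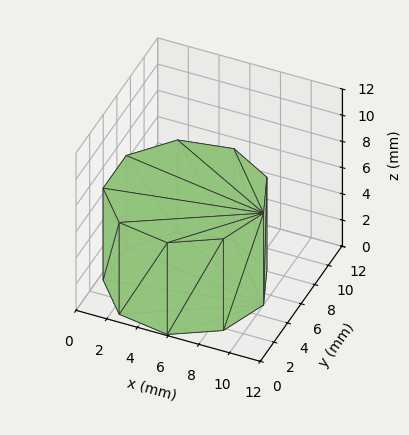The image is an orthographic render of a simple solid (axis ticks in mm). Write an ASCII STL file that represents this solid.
Reading the render: the shape is a regular 9-sided prism (a cylinder approximated with 9 flat sides), circumscribed radius ≈ 5 mm, height ≈ 7 mm (dimensions read to the nearest mm from the axis ticks). For the STL, each face is triangulated and given an outward normal.

solid part
  facet normal 0.0000 0.0000 -1.0000
    outer loop
      vertex 5.9 9.9 0.0
      vertex 8.8 8.2 0.0
      vertex 10.0 5.0 0.0
    endloop
  endfacet
  facet normal 0.0000 0.0000 -1.0000
    outer loop
      vertex 2.5 9.3 0.0
      vertex 5.9 9.9 0.0
      vertex 10.0 5.0 0.0
    endloop
  endfacet
  facet normal 0.0000 0.0000 -1.0000
    outer loop
      vertex 0.3 6.7 0.0
      vertex 2.5 9.3 0.0
      vertex 10.0 5.0 0.0
    endloop
  endfacet
  facet normal 0.0000 0.0000 -1.0000
    outer loop
      vertex 0.3 3.3 0.0
      vertex 0.3 6.7 0.0
      vertex 10.0 5.0 0.0
    endloop
  endfacet
  facet normal 0.0000 0.0000 -1.0000
    outer loop
      vertex 2.5 0.7 0.0
      vertex 0.3 3.3 0.0
      vertex 10.0 5.0 0.0
    endloop
  endfacet
  facet normal 0.0000 0.0000 -1.0000
    outer loop
      vertex 5.9 0.1 0.0
      vertex 2.5 0.7 0.0
      vertex 10.0 5.0 0.0
    endloop
  endfacet
  facet normal 0.0000 0.0000 -1.0000
    outer loop
      vertex 8.8 1.8 0.0
      vertex 5.9 0.1 0.0
      vertex 10.0 5.0 0.0
    endloop
  endfacet
  facet normal 0.0000 0.0000 1.0000
    outer loop
      vertex 10.0 5.0 7.0
      vertex 8.8 8.2 7.0
      vertex 5.9 9.9 7.0
    endloop
  endfacet
  facet normal 0.0000 0.0000 1.0000
    outer loop
      vertex 10.0 5.0 7.0
      vertex 5.9 9.9 7.0
      vertex 2.5 9.3 7.0
    endloop
  endfacet
  facet normal 0.0000 0.0000 1.0000
    outer loop
      vertex 10.0 5.0 7.0
      vertex 2.5 9.3 7.0
      vertex 0.3 6.7 7.0
    endloop
  endfacet
  facet normal 0.0000 0.0000 1.0000
    outer loop
      vertex 10.0 5.0 7.0
      vertex 0.3 6.7 7.0
      vertex 0.3 3.3 7.0
    endloop
  endfacet
  facet normal 0.0000 0.0000 1.0000
    outer loop
      vertex 10.0 5.0 7.0
      vertex 0.3 3.3 7.0
      vertex 2.5 0.7 7.0
    endloop
  endfacet
  facet normal 0.0000 0.0000 1.0000
    outer loop
      vertex 10.0 5.0 7.0
      vertex 2.5 0.7 7.0
      vertex 5.9 0.1 7.0
    endloop
  endfacet
  facet normal 0.0000 0.0000 1.0000
    outer loop
      vertex 10.0 5.0 7.0
      vertex 5.9 0.1 7.0
      vertex 8.8 1.8 7.0
    endloop
  endfacet
  facet normal 0.9363 0.3511 0.0000
    outer loop
      vertex 10.0 5.0 0.0
      vertex 8.8 8.2 0.0
      vertex 8.8 8.2 7.0
    endloop
  endfacet
  facet normal 0.9363 0.3511 0.0000
    outer loop
      vertex 10.0 5.0 0.0
      vertex 8.8 8.2 7.0
      vertex 10.0 5.0 7.0
    endloop
  endfacet
  facet normal 0.5057 0.8627 0.0000
    outer loop
      vertex 8.8 8.2 0.0
      vertex 5.9 9.9 0.0
      vertex 5.9 9.9 7.0
    endloop
  endfacet
  facet normal 0.5057 0.8627 0.0000
    outer loop
      vertex 8.8 8.2 0.0
      vertex 5.9 9.9 7.0
      vertex 8.8 8.2 7.0
    endloop
  endfacet
  facet normal -0.1738 0.9848 0.0000
    outer loop
      vertex 5.9 9.9 0.0
      vertex 2.5 9.3 0.0
      vertex 2.5 9.3 7.0
    endloop
  endfacet
  facet normal -0.1738 0.9848 0.0000
    outer loop
      vertex 5.9 9.9 0.0
      vertex 2.5 9.3 7.0
      vertex 5.9 9.9 7.0
    endloop
  endfacet
  facet normal -0.7634 0.6459 0.0000
    outer loop
      vertex 2.5 9.3 0.0
      vertex 0.3 6.7 0.0
      vertex 0.3 6.7 7.0
    endloop
  endfacet
  facet normal -0.7634 0.6459 0.0000
    outer loop
      vertex 2.5 9.3 0.0
      vertex 0.3 6.7 7.0
      vertex 2.5 9.3 7.0
    endloop
  endfacet
  facet normal -1.0000 0.0000 0.0000
    outer loop
      vertex 0.3 6.7 0.0
      vertex 0.3 3.3 0.0
      vertex 0.3 3.3 7.0
    endloop
  endfacet
  facet normal -1.0000 0.0000 0.0000
    outer loop
      vertex 0.3 6.7 0.0
      vertex 0.3 3.3 7.0
      vertex 0.3 6.7 7.0
    endloop
  endfacet
  facet normal -0.7634 -0.6459 0.0000
    outer loop
      vertex 0.3 3.3 0.0
      vertex 2.5 0.7 0.0
      vertex 2.5 0.7 7.0
    endloop
  endfacet
  facet normal -0.7634 -0.6459 0.0000
    outer loop
      vertex 0.3 3.3 0.0
      vertex 2.5 0.7 7.0
      vertex 0.3 3.3 7.0
    endloop
  endfacet
  facet normal -0.1738 -0.9848 0.0000
    outer loop
      vertex 2.5 0.7 0.0
      vertex 5.9 0.1 0.0
      vertex 5.9 0.1 7.0
    endloop
  endfacet
  facet normal -0.1738 -0.9848 0.0000
    outer loop
      vertex 2.5 0.7 0.0
      vertex 5.9 0.1 7.0
      vertex 2.5 0.7 7.0
    endloop
  endfacet
  facet normal 0.5057 -0.8627 0.0000
    outer loop
      vertex 5.9 0.1 0.0
      vertex 8.8 1.8 0.0
      vertex 8.8 1.8 7.0
    endloop
  endfacet
  facet normal 0.5057 -0.8627 0.0000
    outer loop
      vertex 5.9 0.1 0.0
      vertex 8.8 1.8 7.0
      vertex 5.9 0.1 7.0
    endloop
  endfacet
  facet normal 0.9363 -0.3511 0.0000
    outer loop
      vertex 8.8 1.8 0.0
      vertex 10.0 5.0 0.0
      vertex 10.0 5.0 7.0
    endloop
  endfacet
  facet normal 0.9363 -0.3511 0.0000
    outer loop
      vertex 8.8 1.8 0.0
      vertex 10.0 5.0 7.0
      vertex 8.8 1.8 7.0
    endloop
  endfacet
endsolid part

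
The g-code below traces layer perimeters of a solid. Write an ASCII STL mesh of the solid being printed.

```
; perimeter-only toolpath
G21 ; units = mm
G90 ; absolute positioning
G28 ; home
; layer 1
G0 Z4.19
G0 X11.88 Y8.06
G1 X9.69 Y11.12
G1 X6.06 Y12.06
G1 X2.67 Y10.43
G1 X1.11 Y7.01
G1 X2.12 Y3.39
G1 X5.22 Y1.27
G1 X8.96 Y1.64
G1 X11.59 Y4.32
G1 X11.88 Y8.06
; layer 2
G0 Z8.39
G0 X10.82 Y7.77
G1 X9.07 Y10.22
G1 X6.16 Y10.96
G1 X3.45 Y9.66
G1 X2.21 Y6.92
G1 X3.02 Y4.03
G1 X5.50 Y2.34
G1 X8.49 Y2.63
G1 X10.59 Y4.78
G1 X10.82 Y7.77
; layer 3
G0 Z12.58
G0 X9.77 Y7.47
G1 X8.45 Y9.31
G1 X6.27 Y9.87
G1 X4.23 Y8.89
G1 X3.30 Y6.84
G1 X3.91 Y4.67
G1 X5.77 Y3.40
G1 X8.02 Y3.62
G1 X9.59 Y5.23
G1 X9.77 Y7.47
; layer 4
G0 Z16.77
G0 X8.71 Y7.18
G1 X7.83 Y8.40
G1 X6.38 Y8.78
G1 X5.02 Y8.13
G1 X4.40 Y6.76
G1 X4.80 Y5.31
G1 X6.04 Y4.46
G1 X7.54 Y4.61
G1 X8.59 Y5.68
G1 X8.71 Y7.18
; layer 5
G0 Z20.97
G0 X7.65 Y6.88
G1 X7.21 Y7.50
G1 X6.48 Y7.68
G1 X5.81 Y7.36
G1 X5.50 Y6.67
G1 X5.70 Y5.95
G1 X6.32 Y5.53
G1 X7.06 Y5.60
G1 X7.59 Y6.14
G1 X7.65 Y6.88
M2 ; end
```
solid part
  facet normal 0.0000 0.0000 -1.0000
    outer loop
      vertex 5.95 13.15 0.00
      vertex 10.31 12.03 0.00
      vertex 12.94 8.36 0.00
    endloop
  endfacet
  facet normal 0.0000 0.0000 -1.0000
    outer loop
      vertex 1.88 11.20 0.00
      vertex 5.95 13.15 0.00
      vertex 12.94 8.36 0.00
    endloop
  endfacet
  facet normal 0.0000 0.0000 -1.0000
    outer loop
      vertex 0.02 7.09 0.00
      vertex 1.88 11.20 0.00
      vertex 12.94 8.36 0.00
    endloop
  endfacet
  facet normal 0.0000 0.0000 -1.0000
    outer loop
      vertex 1.23 2.75 0.00
      vertex 0.02 7.09 0.00
      vertex 12.94 8.36 0.00
    endloop
  endfacet
  facet normal 0.0000 0.0000 -1.0000
    outer loop
      vertex 4.95 0.21 0.00
      vertex 1.23 2.75 0.00
      vertex 12.94 8.36 0.00
    endloop
  endfacet
  facet normal 0.0000 0.0000 -1.0000
    outer loop
      vertex 9.44 0.65 0.00
      vertex 4.95 0.21 0.00
      vertex 12.94 8.36 0.00
    endloop
  endfacet
  facet normal 0.0000 0.0000 -1.0000
    outer loop
      vertex 12.59 3.87 0.00
      vertex 9.44 0.65 0.00
      vertex 12.94 8.36 0.00
    endloop
  endfacet
  facet normal 0.7893 0.5656 0.2390
    outer loop
      vertex 12.94 8.36 0.00
      vertex 10.31 12.03 0.00
      vertex 6.59 6.59 25.16
    endloop
  endfacet
  facet normal 0.2416 0.9405 0.2391
    outer loop
      vertex 10.31 12.03 0.00
      vertex 5.95 13.15 0.00
      vertex 6.59 6.59 25.16
    endloop
  endfacet
  facet normal -0.4196 0.8757 0.2390
    outer loop
      vertex 5.95 13.15 0.00
      vertex 1.88 11.20 0.00
      vertex 6.59 6.59 25.16
    endloop
  endfacet
  facet normal -0.8847 0.4004 0.2390
    outer loop
      vertex 1.88 11.20 0.00
      vertex 0.02 7.09 0.00
      vertex 6.59 6.59 25.16
    endloop
  endfacet
  facet normal -0.9353 -0.2608 0.2391
    outer loop
      vertex 0.02 7.09 0.00
      vertex 1.23 2.75 0.00
      vertex 6.59 6.59 25.16
    endloop
  endfacet
  facet normal -0.5475 -0.8019 0.2390
    outer loop
      vertex 1.23 2.75 0.00
      vertex 4.95 0.21 0.00
      vertex 6.59 6.59 25.16
    endloop
  endfacet
  facet normal 0.0947 -0.9664 0.2389
    outer loop
      vertex 4.95 0.21 0.00
      vertex 9.44 0.65 0.00
      vertex 6.59 6.59 25.16
    endloop
  endfacet
  facet normal 0.6941 -0.6790 0.2389
    outer loop
      vertex 9.44 0.65 0.00
      vertex 12.59 3.87 0.00
      vertex 6.59 6.59 25.16
    endloop
  endfacet
  facet normal 0.9681 -0.0755 0.2390
    outer loop
      vertex 12.59 3.87 0.00
      vertex 12.94 8.36 0.00
      vertex 6.59 6.59 25.16
    endloop
  endfacet
endsolid part

The G0 Z moves step by Δz≈4.19 mm. The G1 loops shrink linearly with z, so the solid tapers from its base footprint up to z≈25.2. Closing with a flat bottom cap and the tapered top and triangulating gives 16 facets — a regular 9-sided pyramid, base circumscribed radius ≈ 6.59 mm, apex at z ≈ 25.2 mm.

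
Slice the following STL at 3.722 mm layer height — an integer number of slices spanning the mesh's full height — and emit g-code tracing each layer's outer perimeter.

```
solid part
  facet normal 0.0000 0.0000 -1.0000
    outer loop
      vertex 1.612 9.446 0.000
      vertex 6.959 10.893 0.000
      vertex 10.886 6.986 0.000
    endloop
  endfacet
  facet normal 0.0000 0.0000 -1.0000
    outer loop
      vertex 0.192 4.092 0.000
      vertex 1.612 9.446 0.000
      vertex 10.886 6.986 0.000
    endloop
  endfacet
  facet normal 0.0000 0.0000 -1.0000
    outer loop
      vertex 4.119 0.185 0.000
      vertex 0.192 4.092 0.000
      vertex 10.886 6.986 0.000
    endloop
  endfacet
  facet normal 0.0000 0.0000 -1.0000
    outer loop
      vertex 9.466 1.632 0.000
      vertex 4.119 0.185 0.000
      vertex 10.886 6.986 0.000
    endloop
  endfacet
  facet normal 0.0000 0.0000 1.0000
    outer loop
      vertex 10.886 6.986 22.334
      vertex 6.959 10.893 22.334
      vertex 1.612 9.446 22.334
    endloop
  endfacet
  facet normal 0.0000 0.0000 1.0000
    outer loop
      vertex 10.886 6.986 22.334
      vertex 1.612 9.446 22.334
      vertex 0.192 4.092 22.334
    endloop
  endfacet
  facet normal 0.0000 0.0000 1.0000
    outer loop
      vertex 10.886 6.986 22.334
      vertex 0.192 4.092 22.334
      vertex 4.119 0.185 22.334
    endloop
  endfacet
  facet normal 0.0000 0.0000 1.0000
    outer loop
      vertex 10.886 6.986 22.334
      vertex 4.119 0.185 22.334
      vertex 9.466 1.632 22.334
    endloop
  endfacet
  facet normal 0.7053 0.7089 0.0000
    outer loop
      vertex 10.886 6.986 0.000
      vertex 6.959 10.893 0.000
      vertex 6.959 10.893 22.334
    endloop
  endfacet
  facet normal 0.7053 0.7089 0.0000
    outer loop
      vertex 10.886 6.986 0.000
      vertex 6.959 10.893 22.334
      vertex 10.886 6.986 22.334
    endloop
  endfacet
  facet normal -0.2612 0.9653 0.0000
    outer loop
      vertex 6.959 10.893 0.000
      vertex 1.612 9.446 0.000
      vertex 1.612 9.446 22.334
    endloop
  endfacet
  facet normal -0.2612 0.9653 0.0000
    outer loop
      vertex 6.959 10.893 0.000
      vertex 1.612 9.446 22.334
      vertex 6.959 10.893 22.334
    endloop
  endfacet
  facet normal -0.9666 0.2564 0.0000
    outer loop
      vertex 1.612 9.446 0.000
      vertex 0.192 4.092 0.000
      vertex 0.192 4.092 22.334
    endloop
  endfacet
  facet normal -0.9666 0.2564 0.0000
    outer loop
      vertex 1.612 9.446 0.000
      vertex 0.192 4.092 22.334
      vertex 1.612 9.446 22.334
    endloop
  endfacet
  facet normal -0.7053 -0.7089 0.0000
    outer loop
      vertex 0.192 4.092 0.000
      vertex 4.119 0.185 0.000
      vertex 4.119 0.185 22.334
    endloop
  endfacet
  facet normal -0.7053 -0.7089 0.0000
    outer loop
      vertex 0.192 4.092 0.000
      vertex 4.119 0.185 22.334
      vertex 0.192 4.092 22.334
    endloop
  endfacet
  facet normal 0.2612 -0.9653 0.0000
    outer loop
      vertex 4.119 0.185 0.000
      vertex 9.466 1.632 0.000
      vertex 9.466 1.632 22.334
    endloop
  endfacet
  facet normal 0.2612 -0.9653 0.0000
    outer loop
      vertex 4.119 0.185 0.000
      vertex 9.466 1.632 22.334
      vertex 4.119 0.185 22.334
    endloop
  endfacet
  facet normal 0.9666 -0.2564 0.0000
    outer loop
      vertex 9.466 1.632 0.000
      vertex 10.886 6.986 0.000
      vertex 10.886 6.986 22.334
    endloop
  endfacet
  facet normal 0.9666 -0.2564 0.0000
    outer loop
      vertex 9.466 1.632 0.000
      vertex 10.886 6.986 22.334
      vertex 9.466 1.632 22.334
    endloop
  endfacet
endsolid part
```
; perimeter-only toolpath
G21 ; units = mm
G90 ; absolute positioning
G28 ; home
; layer 1
G0 Z3.722
G0 X10.886 Y6.986
G1 X6.959 Y10.893
G1 X1.612 Y9.446
G1 X0.192 Y4.092
G1 X4.119 Y0.185
G1 X9.466 Y1.632
G1 X10.886 Y6.986
; layer 2
G0 Z7.445
G0 X10.886 Y6.986
G1 X6.959 Y10.893
G1 X1.612 Y9.446
G1 X0.192 Y4.092
G1 X4.119 Y0.185
G1 X9.466 Y1.632
G1 X10.886 Y6.986
; layer 3
G0 Z11.167
G0 X10.886 Y6.986
G1 X6.959 Y10.893
G1 X1.612 Y9.446
G1 X0.192 Y4.092
G1 X4.119 Y0.185
G1 X9.466 Y1.632
G1 X10.886 Y6.986
; layer 4
G0 Z14.889
G0 X10.886 Y6.986
G1 X6.959 Y10.893
G1 X1.612 Y9.446
G1 X0.192 Y4.092
G1 X4.119 Y0.185
G1 X9.466 Y1.632
G1 X10.886 Y6.986
; layer 5
G0 Z18.612
G0 X10.886 Y6.986
G1 X6.959 Y10.893
G1 X1.612 Y9.446
G1 X0.192 Y4.092
G1 X4.119 Y0.185
G1 X9.466 Y1.632
G1 X10.886 Y6.986
; layer 6
G0 Z22.334
G0 X10.886 Y6.986
G1 X6.959 Y10.893
G1 X1.612 Y9.446
G1 X0.192 Y4.092
G1 X4.119 Y0.185
G1 X9.466 Y1.632
G1 X10.886 Y6.986
M2 ; end

The solid is a regular 6-sided prism (a cylinder approximated with 6 flat sides), circumscribed radius ≈ 5.54 mm, height ≈ 22.3 mm. Slicing at Δz = 3.722 mm — 6 equal slices spanning the solid's height, so layer i sits at z = i·h/6 — gives 6 non-empty perimeters. Each is a 6-segment closed polygon; G0 lifts to the layer z and rapids to the start vertex, then G1 traces the edges.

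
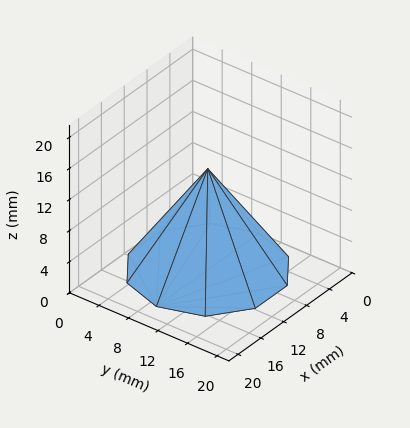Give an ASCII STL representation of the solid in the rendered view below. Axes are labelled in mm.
Reading the render: the shape is a regular 10-sided pyramid, base circumscribed radius ≈ 9 mm, apex at z ≈ 13 mm (dimensions read to the nearest mm from the axis ticks). For the STL, each face is triangulated and given an outward normal.

solid part
  facet normal 0.0000 0.0000 -1.0000
    outer loop
      vertex 11.8 17.6 0.0
      vertex 16.3 14.3 0.0
      vertex 18.0 9.0 0.0
    endloop
  endfacet
  facet normal 0.0000 0.0000 -1.0000
    outer loop
      vertex 6.2 17.6 0.0
      vertex 11.8 17.6 0.0
      vertex 18.0 9.0 0.0
    endloop
  endfacet
  facet normal 0.0000 0.0000 -1.0000
    outer loop
      vertex 1.7 14.3 0.0
      vertex 6.2 17.6 0.0
      vertex 18.0 9.0 0.0
    endloop
  endfacet
  facet normal 0.0000 0.0000 -1.0000
    outer loop
      vertex 0.0 9.0 0.0
      vertex 1.7 14.3 0.0
      vertex 18.0 9.0 0.0
    endloop
  endfacet
  facet normal 0.0000 0.0000 -1.0000
    outer loop
      vertex 1.7 3.7 0.0
      vertex 0.0 9.0 0.0
      vertex 18.0 9.0 0.0
    endloop
  endfacet
  facet normal 0.0000 0.0000 -1.0000
    outer loop
      vertex 6.2 0.4 0.0
      vertex 1.7 3.7 0.0
      vertex 18.0 9.0 0.0
    endloop
  endfacet
  facet normal 0.0000 0.0000 -1.0000
    outer loop
      vertex 11.8 0.4 0.0
      vertex 6.2 0.4 0.0
      vertex 18.0 9.0 0.0
    endloop
  endfacet
  facet normal 0.0000 0.0000 -1.0000
    outer loop
      vertex 16.3 3.7 0.0
      vertex 11.8 0.4 0.0
      vertex 18.0 9.0 0.0
    endloop
  endfacet
  facet normal 0.7950 0.2550 0.5504
    outer loop
      vertex 18.0 9.0 0.0
      vertex 16.3 14.3 0.0
      vertex 9.0 9.0 13.0
    endloop
  endfacet
  facet normal 0.4934 0.6728 0.5513
    outer loop
      vertex 16.3 14.3 0.0
      vertex 11.8 17.6 0.0
      vertex 9.0 9.0 13.0
    endloop
  endfacet
  facet normal 0.0000 0.8340 0.5517
    outer loop
      vertex 11.8 17.6 0.0
      vertex 6.2 17.6 0.0
      vertex 9.0 9.0 13.0
    endloop
  endfacet
  facet normal -0.4934 0.6728 0.5513
    outer loop
      vertex 6.2 17.6 0.0
      vertex 1.7 14.3 0.0
      vertex 9.0 9.0 13.0
    endloop
  endfacet
  facet normal -0.7950 0.2550 0.5504
    outer loop
      vertex 1.7 14.3 0.0
      vertex 0.0 9.0 0.0
      vertex 9.0 9.0 13.0
    endloop
  endfacet
  facet normal -0.7950 -0.2550 0.5504
    outer loop
      vertex 0.0 9.0 0.0
      vertex 1.7 3.7 0.0
      vertex 9.0 9.0 13.0
    endloop
  endfacet
  facet normal -0.4934 -0.6728 0.5513
    outer loop
      vertex 1.7 3.7 0.0
      vertex 6.2 0.4 0.0
      vertex 9.0 9.0 13.0
    endloop
  endfacet
  facet normal 0.0000 -0.8340 0.5517
    outer loop
      vertex 6.2 0.4 0.0
      vertex 11.8 0.4 0.0
      vertex 9.0 9.0 13.0
    endloop
  endfacet
  facet normal 0.4934 -0.6728 0.5513
    outer loop
      vertex 11.8 0.4 0.0
      vertex 16.3 3.7 0.0
      vertex 9.0 9.0 13.0
    endloop
  endfacet
  facet normal 0.7950 -0.2550 0.5504
    outer loop
      vertex 16.3 3.7 0.0
      vertex 18.0 9.0 0.0
      vertex 9.0 9.0 13.0
    endloop
  endfacet
endsolid part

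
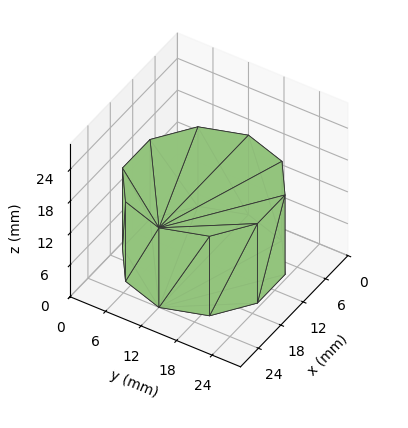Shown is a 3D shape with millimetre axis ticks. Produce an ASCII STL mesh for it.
Reading the render: the shape is a regular 10-sided prism (a cylinder approximated with 10 flat sides), circumscribed radius ≈ 12 mm, height ≈ 15 mm (dimensions read to the nearest mm from the axis ticks). For the STL, each face is triangulated and given an outward normal.

solid part
  facet normal 0.0000 0.0000 -1.0000
    outer loop
      vertex 15.7 23.4 0.0
      vertex 21.7 19.1 0.0
      vertex 24.0 12.0 0.0
    endloop
  endfacet
  facet normal 0.0000 0.0000 -1.0000
    outer loop
      vertex 8.3 23.4 0.0
      vertex 15.7 23.4 0.0
      vertex 24.0 12.0 0.0
    endloop
  endfacet
  facet normal 0.0000 0.0000 -1.0000
    outer loop
      vertex 2.3 19.1 0.0
      vertex 8.3 23.4 0.0
      vertex 24.0 12.0 0.0
    endloop
  endfacet
  facet normal 0.0000 0.0000 -1.0000
    outer loop
      vertex 0.0 12.0 0.0
      vertex 2.3 19.1 0.0
      vertex 24.0 12.0 0.0
    endloop
  endfacet
  facet normal 0.0000 0.0000 -1.0000
    outer loop
      vertex 2.3 4.9 0.0
      vertex 0.0 12.0 0.0
      vertex 24.0 12.0 0.0
    endloop
  endfacet
  facet normal 0.0000 0.0000 -1.0000
    outer loop
      vertex 8.3 0.6 0.0
      vertex 2.3 4.9 0.0
      vertex 24.0 12.0 0.0
    endloop
  endfacet
  facet normal 0.0000 0.0000 -1.0000
    outer loop
      vertex 15.7 0.6 0.0
      vertex 8.3 0.6 0.0
      vertex 24.0 12.0 0.0
    endloop
  endfacet
  facet normal 0.0000 0.0000 -1.0000
    outer loop
      vertex 21.7 4.9 0.0
      vertex 15.7 0.6 0.0
      vertex 24.0 12.0 0.0
    endloop
  endfacet
  facet normal 0.0000 0.0000 1.0000
    outer loop
      vertex 24.0 12.0 15.0
      vertex 21.7 19.1 15.0
      vertex 15.7 23.4 15.0
    endloop
  endfacet
  facet normal 0.0000 0.0000 1.0000
    outer loop
      vertex 24.0 12.0 15.0
      vertex 15.7 23.4 15.0
      vertex 8.3 23.4 15.0
    endloop
  endfacet
  facet normal 0.0000 0.0000 1.0000
    outer loop
      vertex 24.0 12.0 15.0
      vertex 8.3 23.4 15.0
      vertex 2.3 19.1 15.0
    endloop
  endfacet
  facet normal 0.0000 0.0000 1.0000
    outer loop
      vertex 24.0 12.0 15.0
      vertex 2.3 19.1 15.0
      vertex 0.0 12.0 15.0
    endloop
  endfacet
  facet normal 0.0000 0.0000 1.0000
    outer loop
      vertex 24.0 12.0 15.0
      vertex 0.0 12.0 15.0
      vertex 2.3 4.9 15.0
    endloop
  endfacet
  facet normal 0.0000 0.0000 1.0000
    outer loop
      vertex 24.0 12.0 15.0
      vertex 2.3 4.9 15.0
      vertex 8.3 0.6 15.0
    endloop
  endfacet
  facet normal 0.0000 0.0000 1.0000
    outer loop
      vertex 24.0 12.0 15.0
      vertex 8.3 0.6 15.0
      vertex 15.7 0.6 15.0
    endloop
  endfacet
  facet normal 0.0000 0.0000 1.0000
    outer loop
      vertex 24.0 12.0 15.0
      vertex 15.7 0.6 15.0
      vertex 21.7 4.9 15.0
    endloop
  endfacet
  facet normal 0.9513 0.3082 0.0000
    outer loop
      vertex 24.0 12.0 0.0
      vertex 21.7 19.1 0.0
      vertex 21.7 19.1 15.0
    endloop
  endfacet
  facet normal 0.9513 0.3082 0.0000
    outer loop
      vertex 24.0 12.0 0.0
      vertex 21.7 19.1 15.0
      vertex 24.0 12.0 15.0
    endloop
  endfacet
  facet normal 0.5825 0.8128 0.0000
    outer loop
      vertex 21.7 19.1 0.0
      vertex 15.7 23.4 0.0
      vertex 15.7 23.4 15.0
    endloop
  endfacet
  facet normal 0.5825 0.8128 0.0000
    outer loop
      vertex 21.7 19.1 0.0
      vertex 15.7 23.4 15.0
      vertex 21.7 19.1 15.0
    endloop
  endfacet
  facet normal 0.0000 1.0000 0.0000
    outer loop
      vertex 15.7 23.4 0.0
      vertex 8.3 23.4 0.0
      vertex 8.3 23.4 15.0
    endloop
  endfacet
  facet normal 0.0000 1.0000 0.0000
    outer loop
      vertex 15.7 23.4 0.0
      vertex 8.3 23.4 15.0
      vertex 15.7 23.4 15.0
    endloop
  endfacet
  facet normal -0.5825 0.8128 0.0000
    outer loop
      vertex 8.3 23.4 0.0
      vertex 2.3 19.1 0.0
      vertex 2.3 19.1 15.0
    endloop
  endfacet
  facet normal -0.5825 0.8128 0.0000
    outer loop
      vertex 8.3 23.4 0.0
      vertex 2.3 19.1 15.0
      vertex 8.3 23.4 15.0
    endloop
  endfacet
  facet normal -0.9513 0.3082 0.0000
    outer loop
      vertex 2.3 19.1 0.0
      vertex 0.0 12.0 0.0
      vertex 0.0 12.0 15.0
    endloop
  endfacet
  facet normal -0.9513 0.3082 0.0000
    outer loop
      vertex 2.3 19.1 0.0
      vertex 0.0 12.0 15.0
      vertex 2.3 19.1 15.0
    endloop
  endfacet
  facet normal -0.9513 -0.3082 0.0000
    outer loop
      vertex 0.0 12.0 0.0
      vertex 2.3 4.9 0.0
      vertex 2.3 4.9 15.0
    endloop
  endfacet
  facet normal -0.9513 -0.3082 0.0000
    outer loop
      vertex 0.0 12.0 0.0
      vertex 2.3 4.9 15.0
      vertex 0.0 12.0 15.0
    endloop
  endfacet
  facet normal -0.5825 -0.8128 0.0000
    outer loop
      vertex 2.3 4.9 0.0
      vertex 8.3 0.6 0.0
      vertex 8.3 0.6 15.0
    endloop
  endfacet
  facet normal -0.5825 -0.8128 0.0000
    outer loop
      vertex 2.3 4.9 0.0
      vertex 8.3 0.6 15.0
      vertex 2.3 4.9 15.0
    endloop
  endfacet
  facet normal 0.0000 -1.0000 0.0000
    outer loop
      vertex 8.3 0.6 0.0
      vertex 15.7 0.6 0.0
      vertex 15.7 0.6 15.0
    endloop
  endfacet
  facet normal 0.0000 -1.0000 0.0000
    outer loop
      vertex 8.3 0.6 0.0
      vertex 15.7 0.6 15.0
      vertex 8.3 0.6 15.0
    endloop
  endfacet
  facet normal 0.5825 -0.8128 0.0000
    outer loop
      vertex 15.7 0.6 0.0
      vertex 21.7 4.9 0.0
      vertex 21.7 4.9 15.0
    endloop
  endfacet
  facet normal 0.5825 -0.8128 0.0000
    outer loop
      vertex 15.7 0.6 0.0
      vertex 21.7 4.9 15.0
      vertex 15.7 0.6 15.0
    endloop
  endfacet
  facet normal 0.9513 -0.3082 0.0000
    outer loop
      vertex 21.7 4.9 0.0
      vertex 24.0 12.0 0.0
      vertex 24.0 12.0 15.0
    endloop
  endfacet
  facet normal 0.9513 -0.3082 0.0000
    outer loop
      vertex 21.7 4.9 0.0
      vertex 24.0 12.0 15.0
      vertex 21.7 4.9 15.0
    endloop
  endfacet
endsolid part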